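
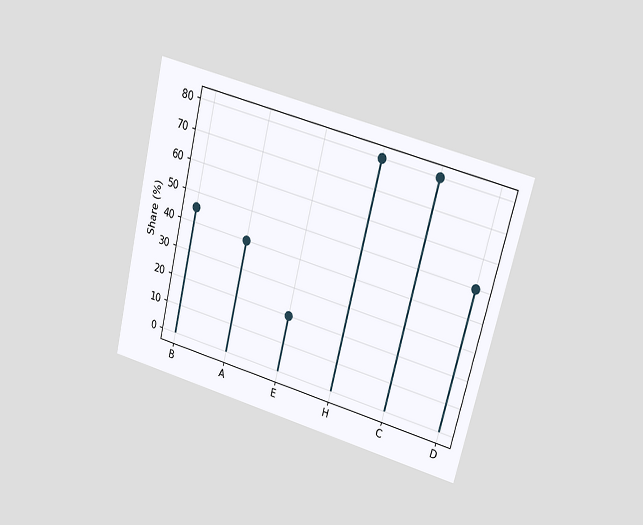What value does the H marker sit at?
The chart is tilted about 14° clockwise and viewed at a slight angle. The H marker sits at 80%.

80%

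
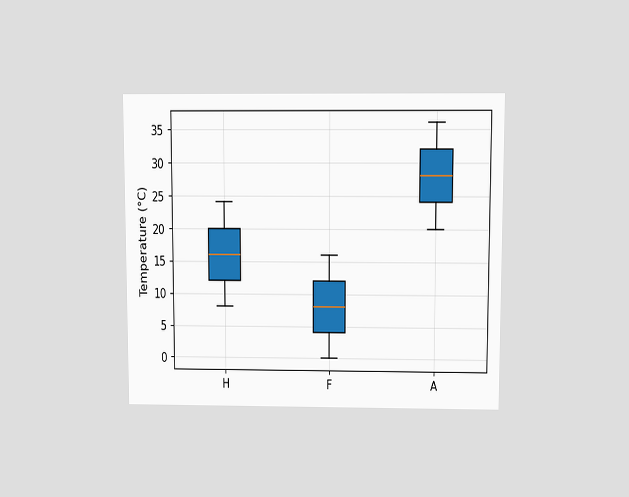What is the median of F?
8°C

The chart is viewed slightly from above. The median line in the F box sits at 8°C.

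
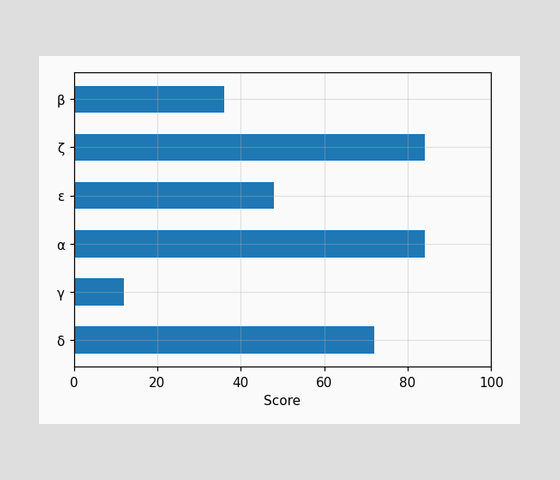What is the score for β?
36

Reading along the chart's x-axis, the β bar reaches 36.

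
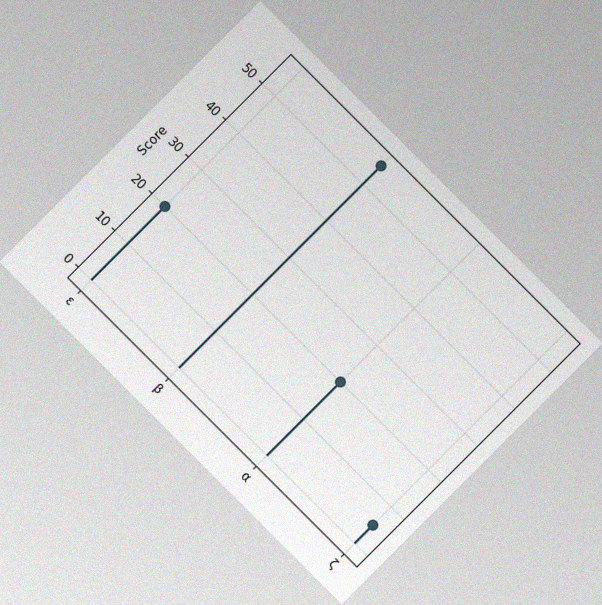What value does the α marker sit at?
The chart is tilted about 45° clockwise, with some photo noise. The α marker sits at 20.

20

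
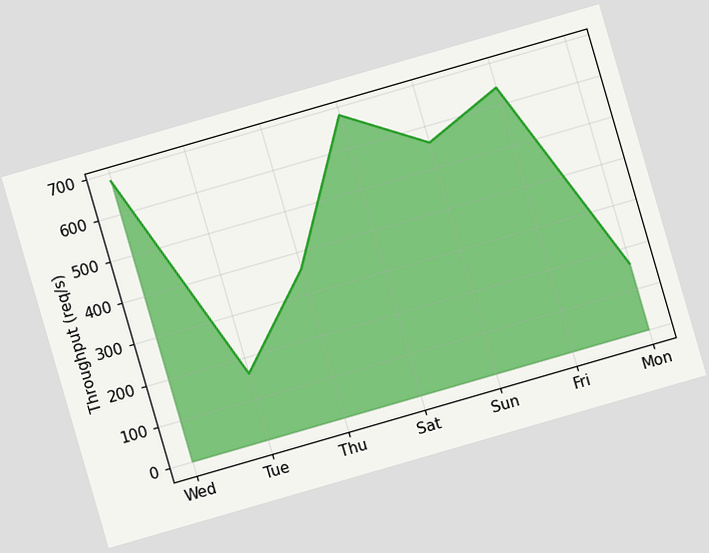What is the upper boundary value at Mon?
160req/s

The chart is tilted about 16° counter-clockwise. At Mon the upper boundary is at 160req/s.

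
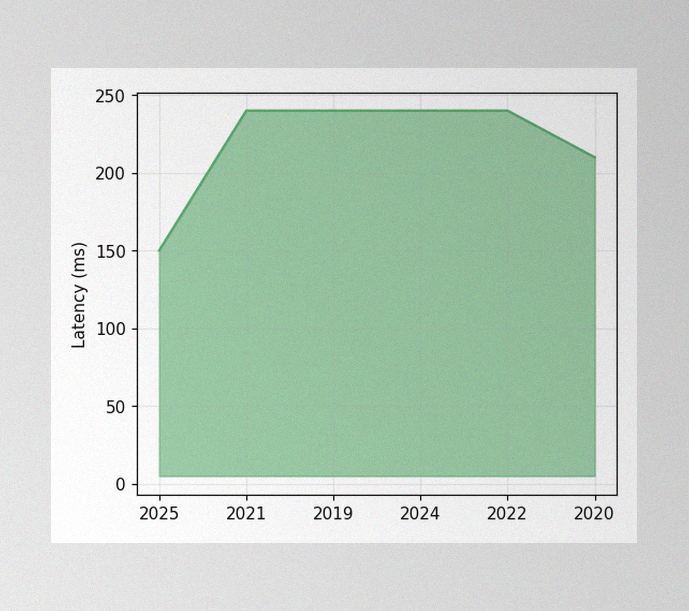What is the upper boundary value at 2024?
The image has some photo noise and uneven lighting. At 2024 the upper boundary is at 240ms.

240ms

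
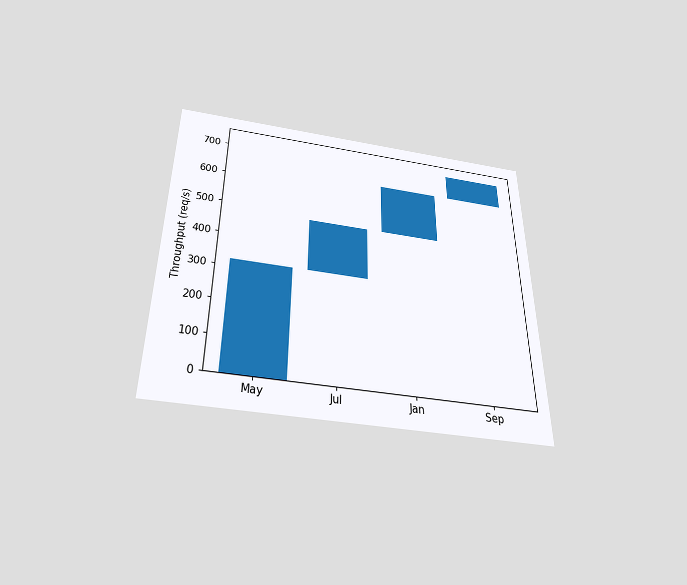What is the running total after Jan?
640req/s

The chart is viewed slightly from below. After Jan the running total reaches 640req/s.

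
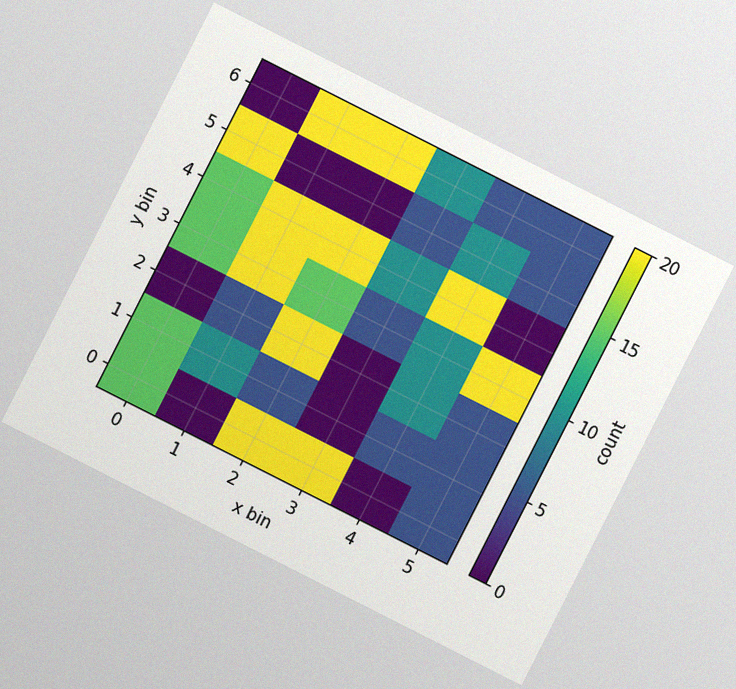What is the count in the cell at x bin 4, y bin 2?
10

The chart is tilted about 27° clockwise, with some photo noise. Matching the cell (4, 2) against the colorbar gives 10.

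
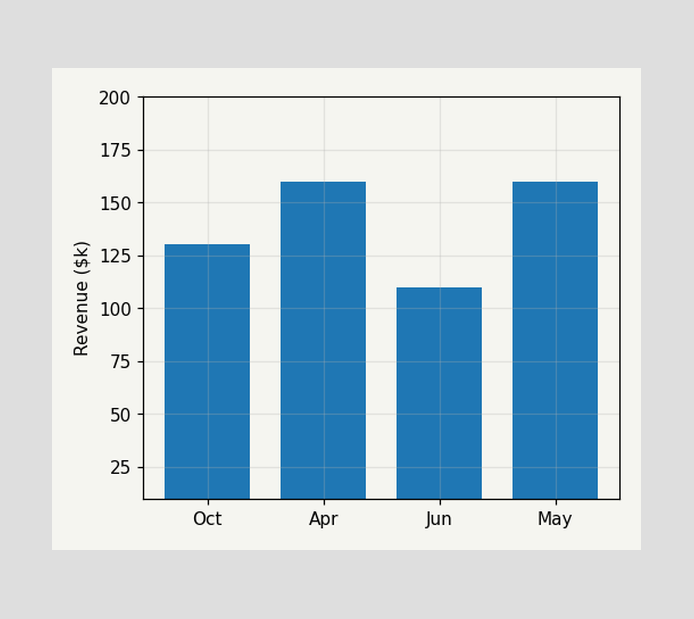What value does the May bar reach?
Reading along the chart's y-axis, the May bar reaches $160k.

$160k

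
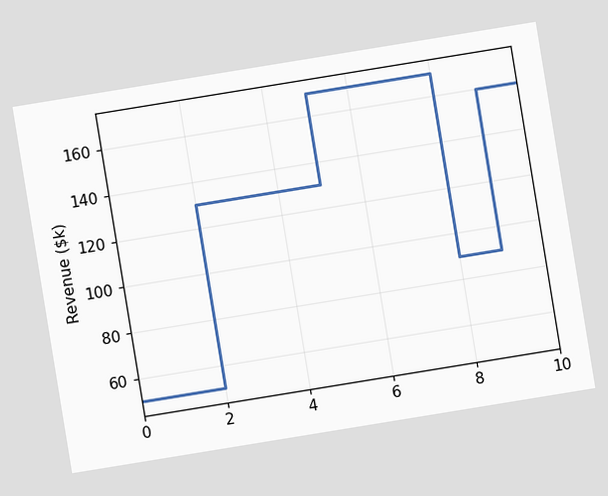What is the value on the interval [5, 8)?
$170k

The chart is tilted about 9° counter-clockwise. On [5, 8) the step sits at $170k.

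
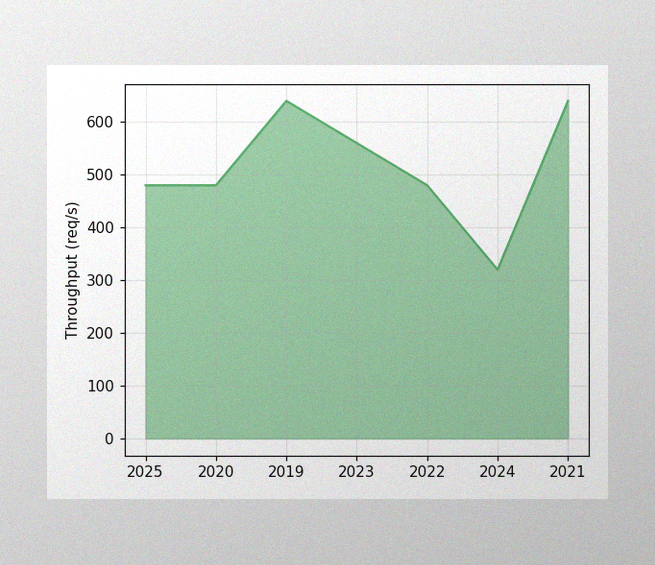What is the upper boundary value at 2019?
640req/s

The image has some photo noise and uneven lighting. At 2019 the upper boundary is at 640req/s.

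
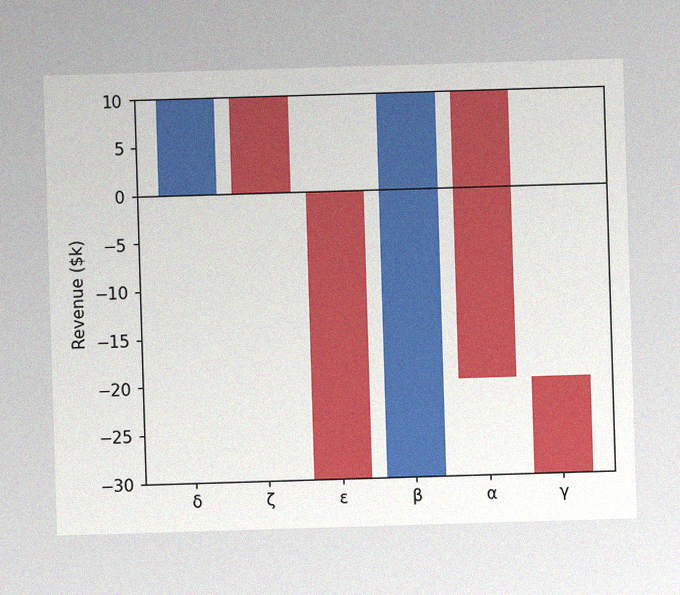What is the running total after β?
The image has some photo noise and uneven lighting. After β the running total reaches $10k.

$10k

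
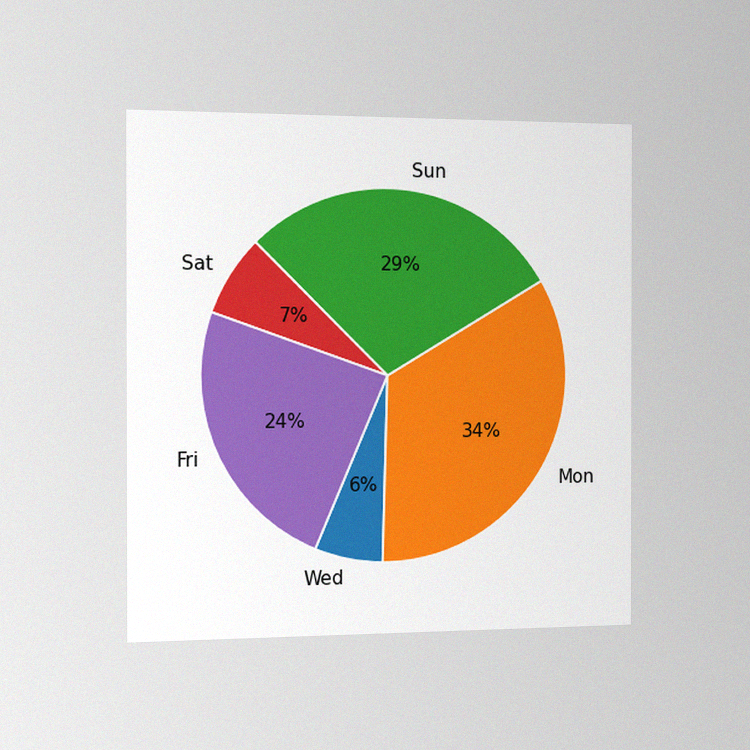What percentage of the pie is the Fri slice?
24%

The chart is viewed slightly from the left, with some photo noise. The Fri slice takes up 24% of the pie.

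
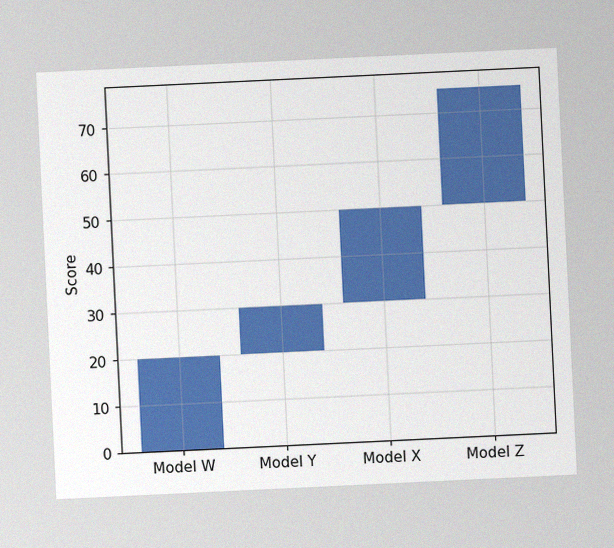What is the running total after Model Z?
The chart is tilted about 3° counter-clockwise, with some photo noise. After Model Z the running total reaches 75.

75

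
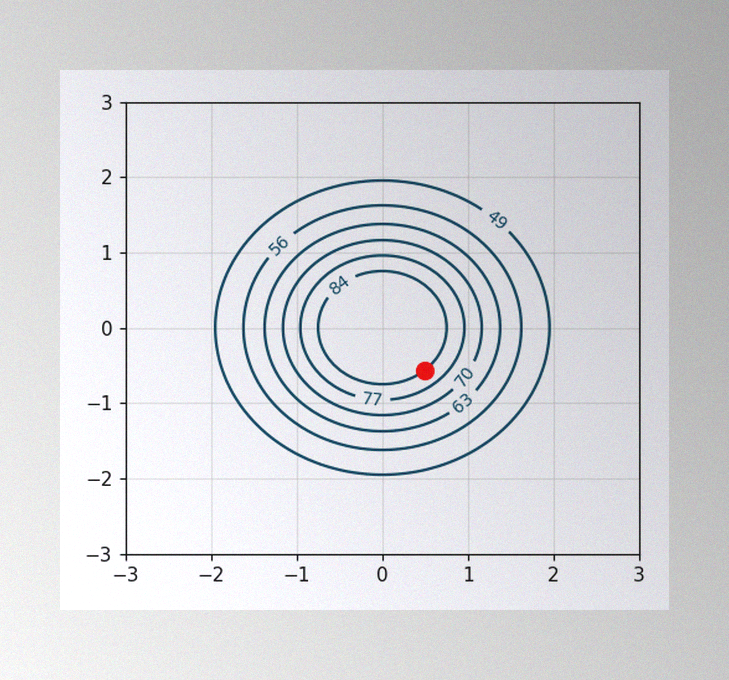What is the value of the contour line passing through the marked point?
The image has some photo noise and uneven lighting. The marked point sits on the contour labelled 84.

84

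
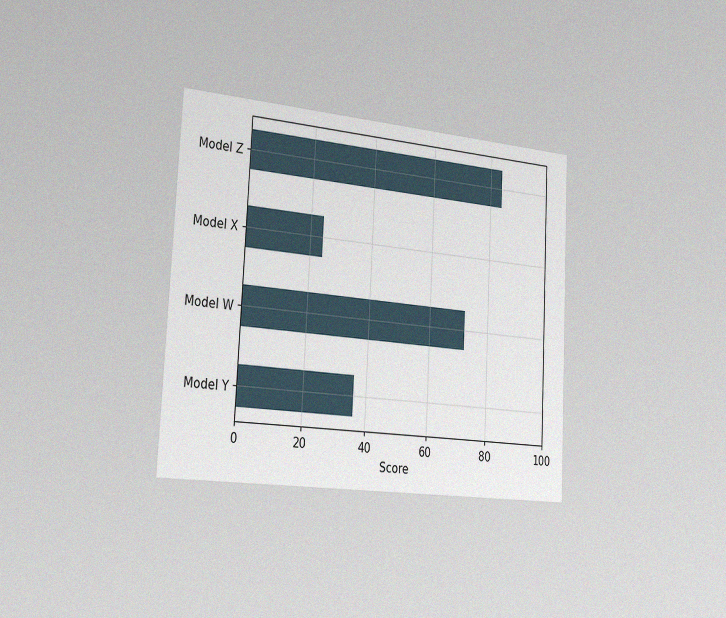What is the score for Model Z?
84

The chart is tilted about 3° clockwise and viewed slightly from the left, with some photo noise. Reading along the chart's x-axis, the Model Z bar reaches 84.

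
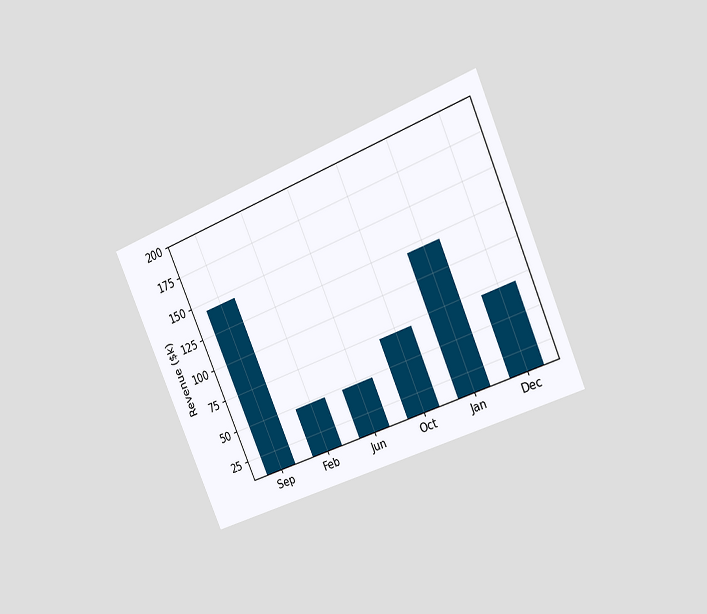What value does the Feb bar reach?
The chart is tilted about 23° counter-clockwise and viewed slightly from the right. Reading along the chart's y-axis, the Feb bar reaches $48k.

$48k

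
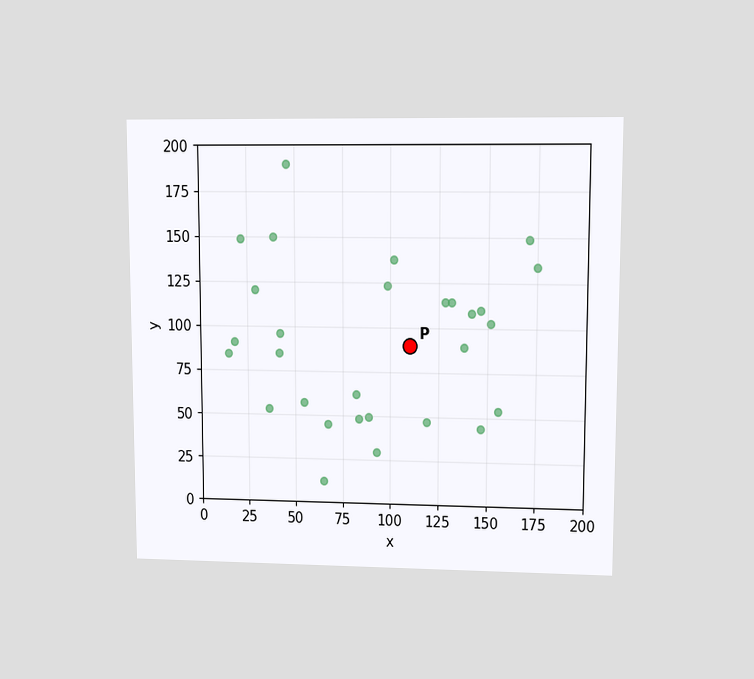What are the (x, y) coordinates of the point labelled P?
(110, 90)

The chart is viewed at a slight angle. Following the gridlines from P to each axis, P sits at (110, 90).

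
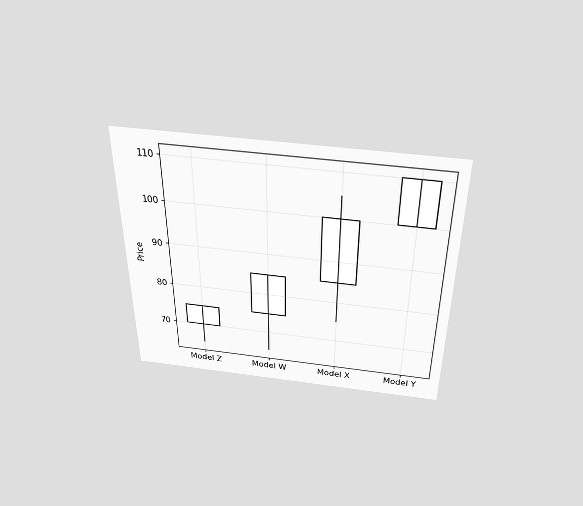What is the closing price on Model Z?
The chart is viewed slightly from above. The Model Z candle closes at 75.

75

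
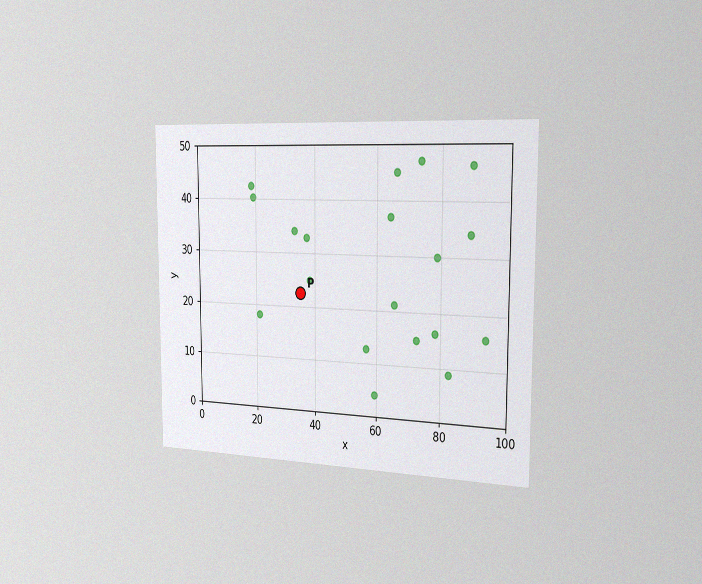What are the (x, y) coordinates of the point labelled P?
(35, 22.5)

The chart is viewed slightly from the right, with some photo noise. Following the gridlines from P to each axis, P sits at (35, 22.5).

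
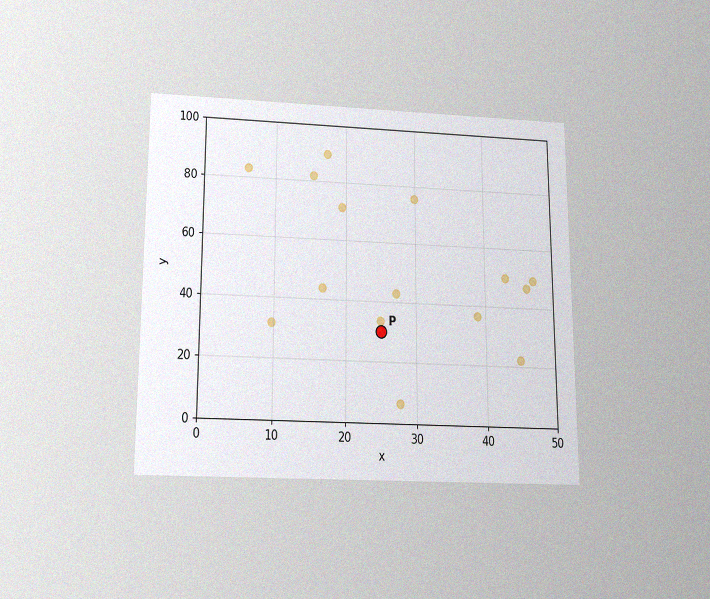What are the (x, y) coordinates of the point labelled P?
(25, 30)

The chart is viewed slightly from below, with some photo noise. Following the gridlines from P to each axis, P sits at (25, 30).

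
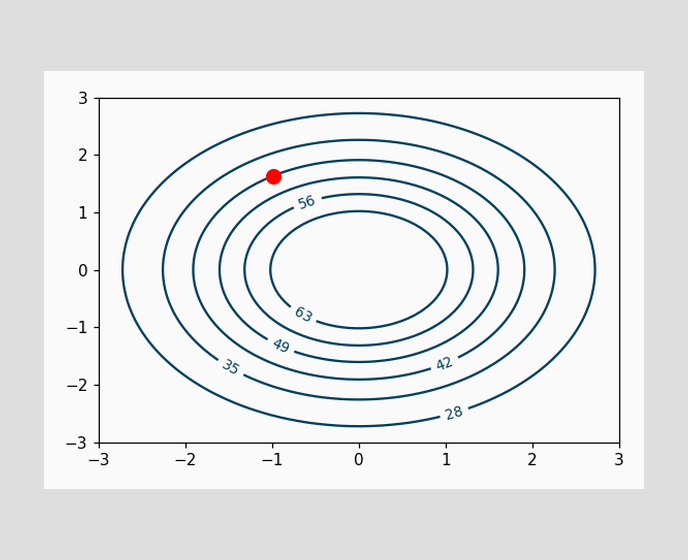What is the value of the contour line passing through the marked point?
The marked point sits on the contour labelled 42.

42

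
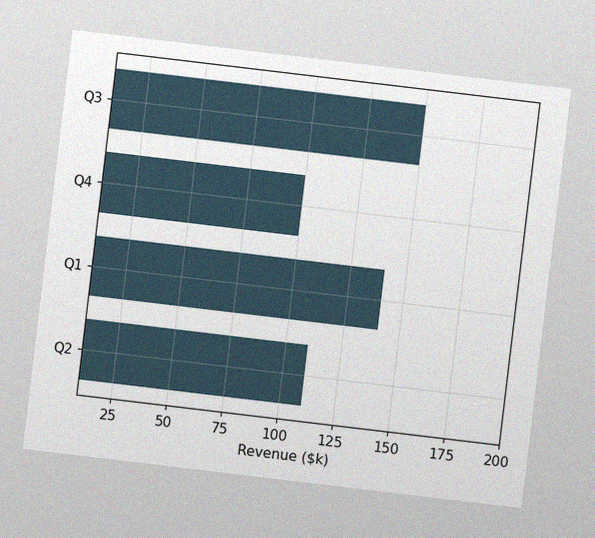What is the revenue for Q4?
The chart is tilted about 7° clockwise, with some photo noise. Reading along the chart's x-axis, the Q4 bar reaches $100k.

$100k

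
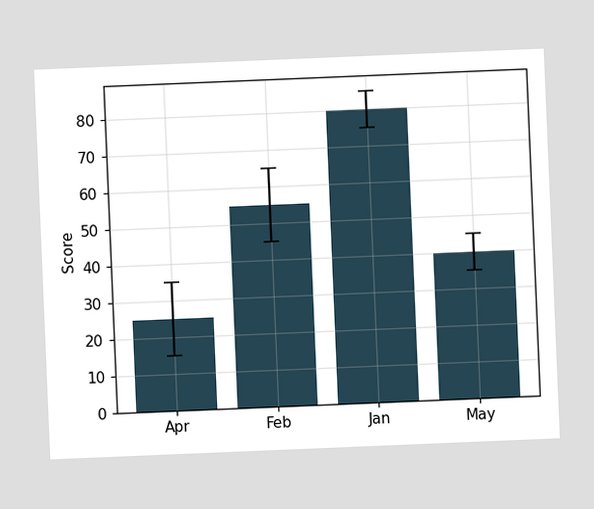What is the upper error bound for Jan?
The chart is tilted about 2° counter-clockwise. The Jan bar's upper whisker reaches 85.

85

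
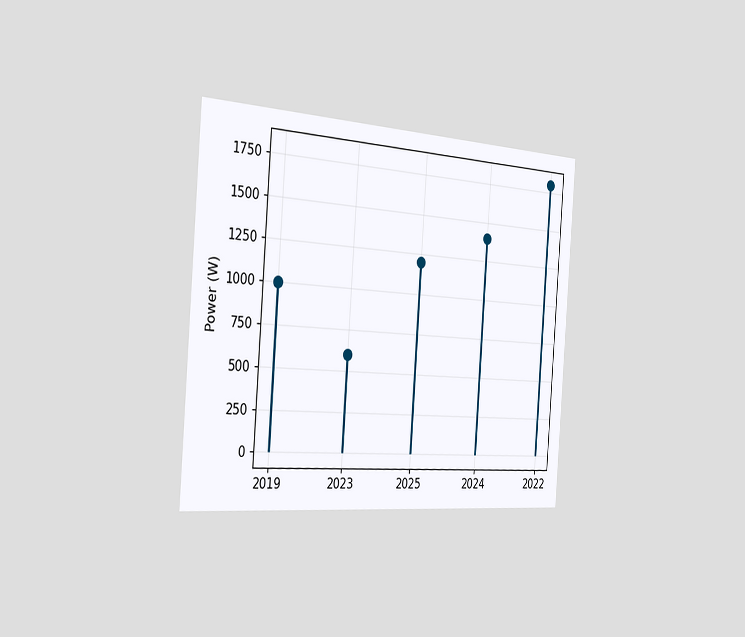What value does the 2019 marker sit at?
1000W

The chart is tilted about 4° clockwise and viewed slightly from the left. The 2019 marker sits at 1000W.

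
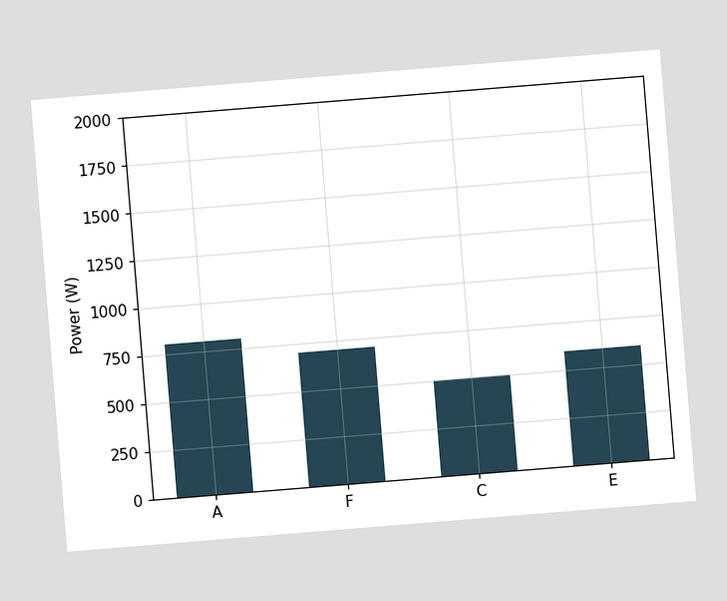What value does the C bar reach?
The chart is tilted about 5° counter-clockwise. Reading along the chart's y-axis, the C bar reaches 500W.

500W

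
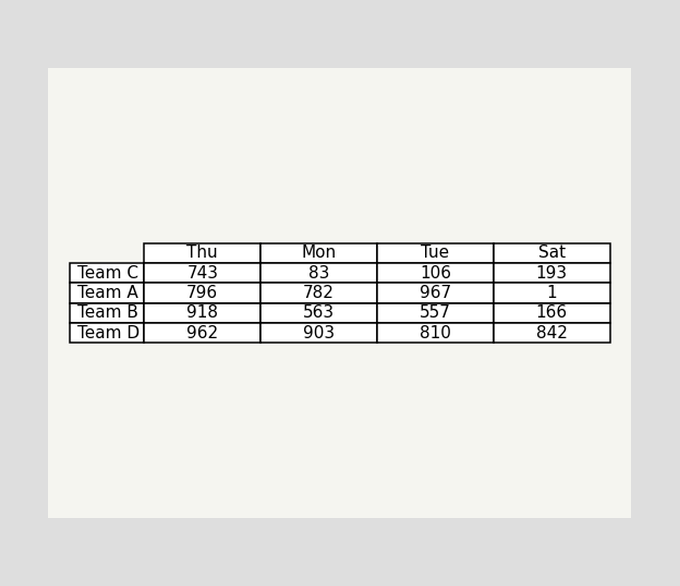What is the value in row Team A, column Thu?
The (Team A, Thu) cell reads 796.

796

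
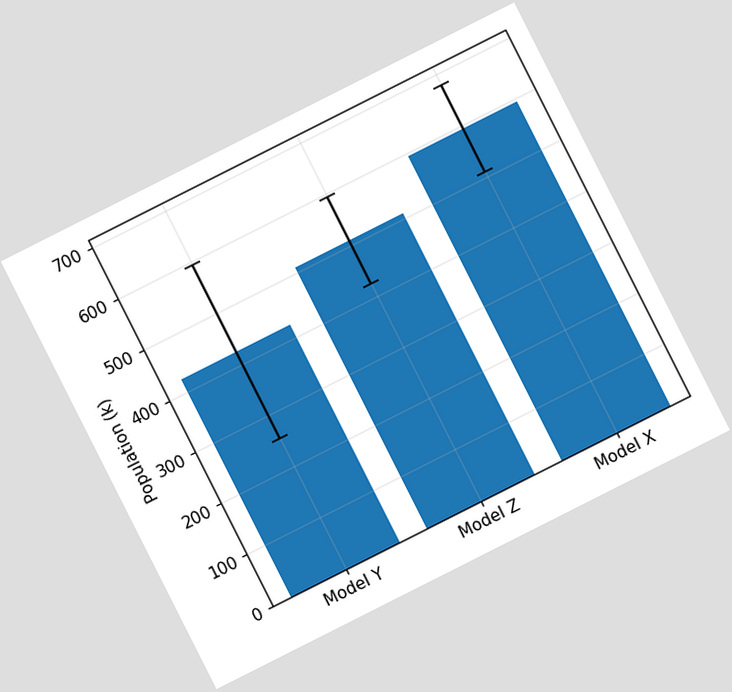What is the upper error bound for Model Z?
595k

The chart is tilted about 27° counter-clockwise. The Model Z bar's upper whisker reaches 595k.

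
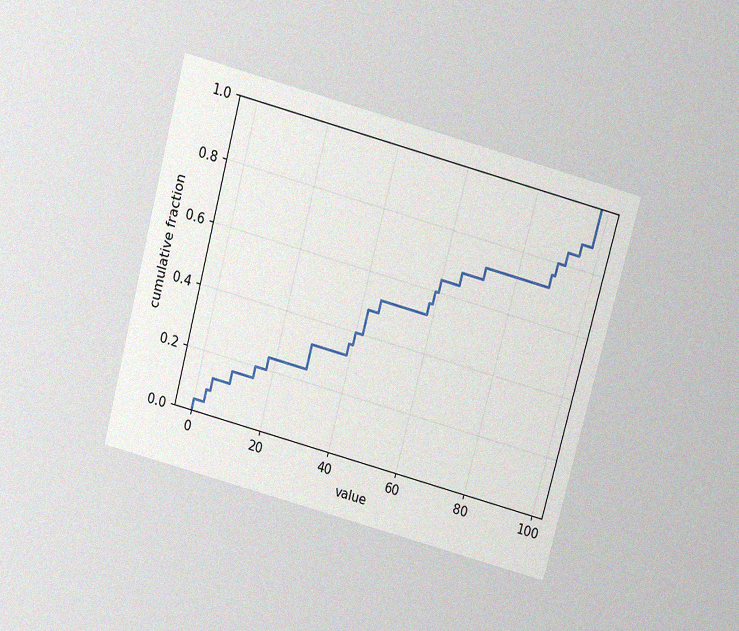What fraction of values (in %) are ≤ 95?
88%

The chart is tilted about 15° clockwise and viewed slightly from above, with some photo noise. At x=95 the ECDF step is at 88%.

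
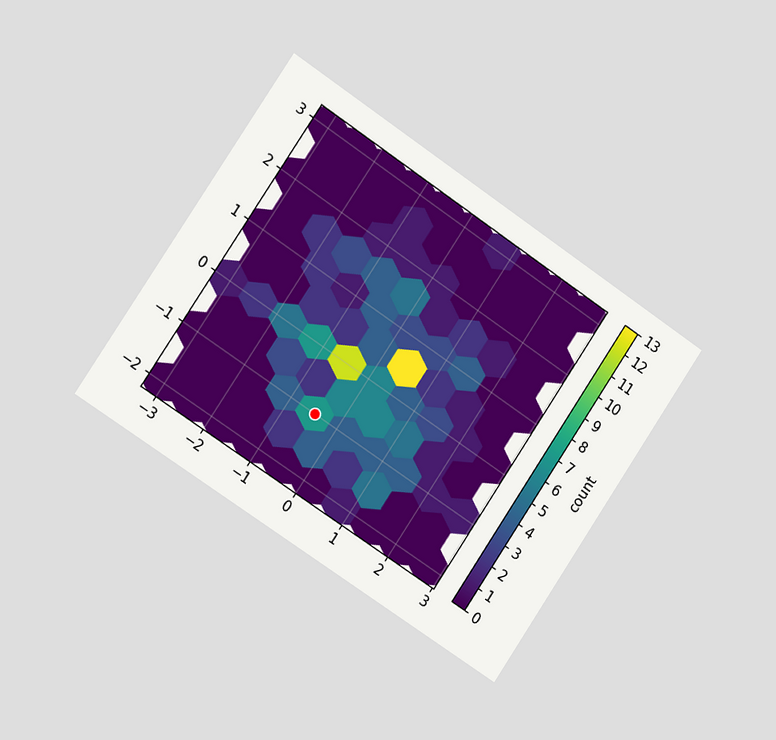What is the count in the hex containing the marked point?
7

The chart is tilted about 34° clockwise and viewed slightly from the left. The marked hex reads 7 on the colorbar.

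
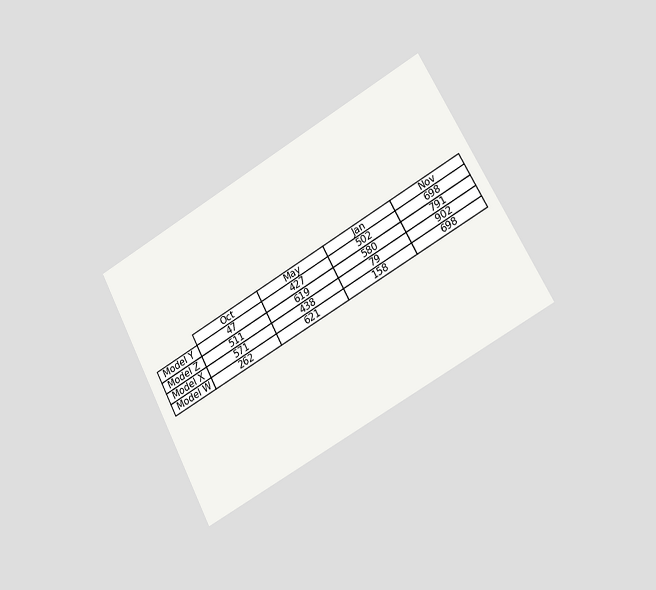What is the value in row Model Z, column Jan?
580

The chart is tilted about 28° counter-clockwise and viewed slightly from the right. The (Model Z, Jan) cell reads 580.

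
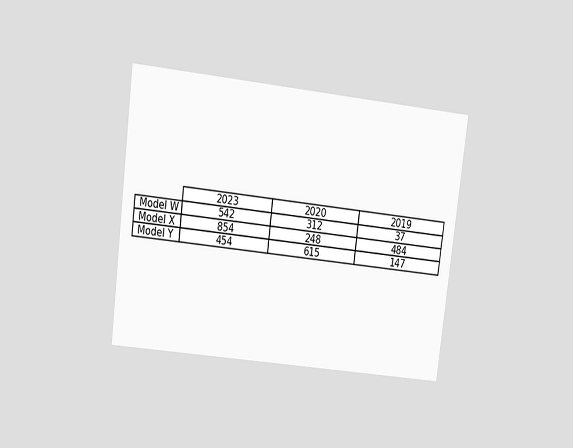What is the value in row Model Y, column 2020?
615

The chart is tilted about 7° clockwise and viewed at a slight angle. The (Model Y, 2020) cell reads 615.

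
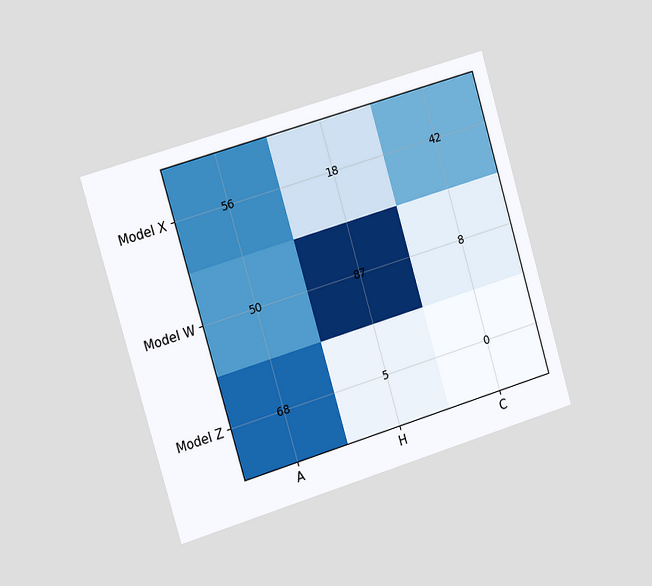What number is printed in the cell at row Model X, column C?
The chart is tilted about 17° counter-clockwise and viewed slightly from the left. The (Model X, C) cell reads 42.

42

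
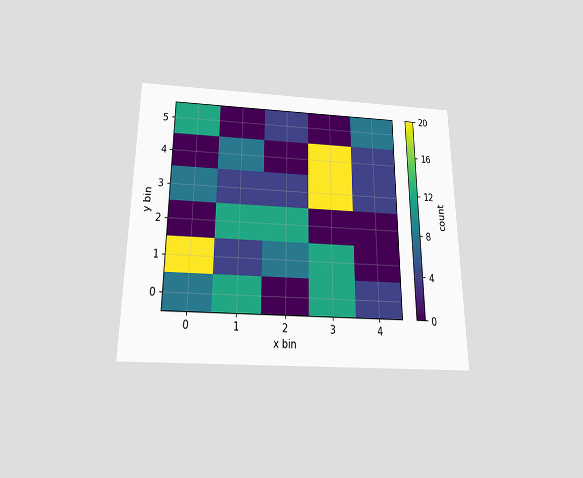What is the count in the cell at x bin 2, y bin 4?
The chart is viewed slightly from below. Matching the cell (2, 4) against the colorbar gives 0.

0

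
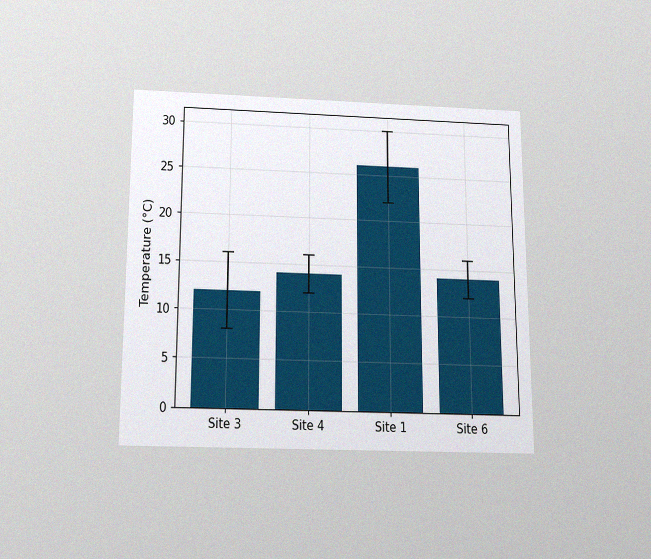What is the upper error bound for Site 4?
The chart is viewed slightly from below, with some photo noise. The Site 4 bar's upper whisker reaches 16°C.

16°C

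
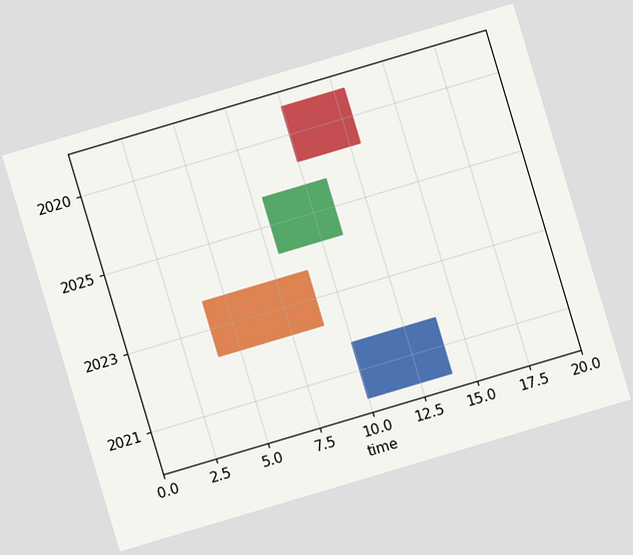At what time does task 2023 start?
The chart is tilted about 17° counter-clockwise. The 2023 bar begins at t=4.

4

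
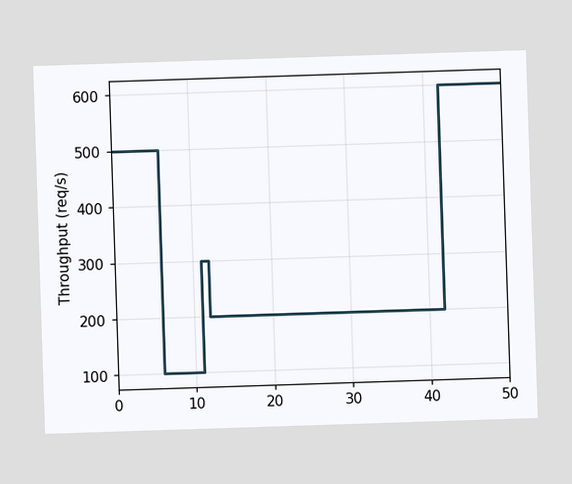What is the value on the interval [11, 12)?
On [11, 12) the step sits at 300req/s.

300req/s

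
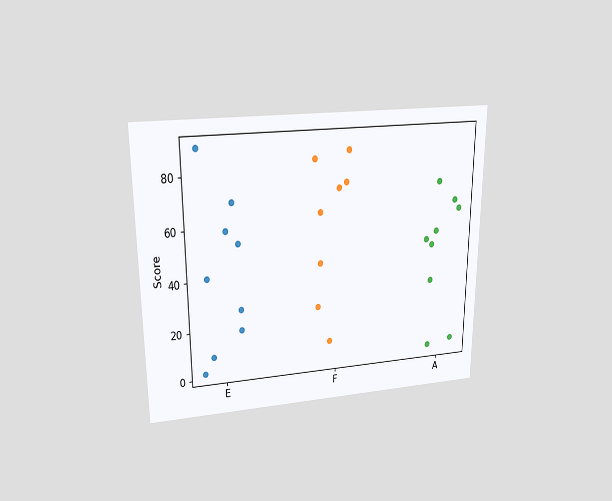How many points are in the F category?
The chart is viewed slightly from above. Counting the markers in the F column gives 8.

8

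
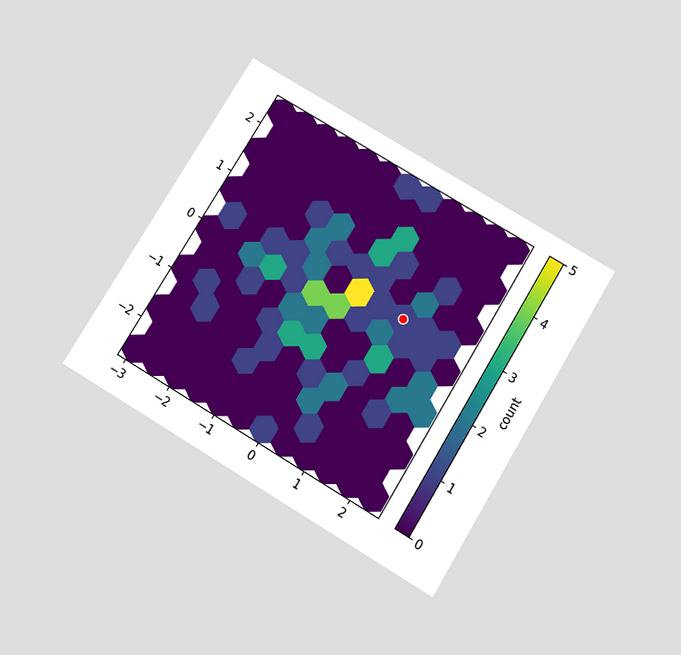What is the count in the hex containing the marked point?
1

The chart is tilted about 31° clockwise and viewed slightly from below. The marked hex reads 1 on the colorbar.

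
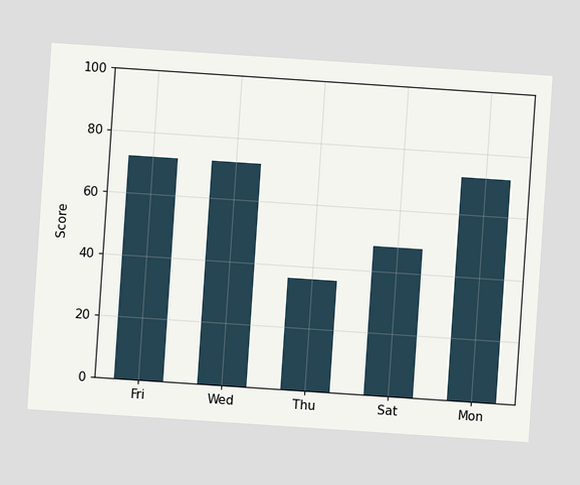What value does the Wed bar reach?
72

The chart is tilted about 4° clockwise. Reading along the chart's y-axis, the Wed bar reaches 72.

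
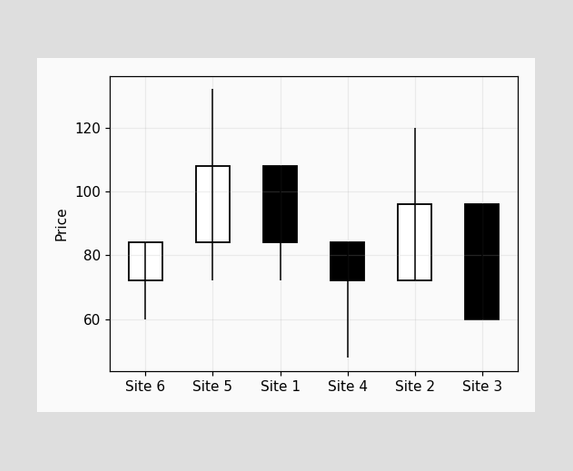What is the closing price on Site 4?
72

The Site 4 candle closes at 72.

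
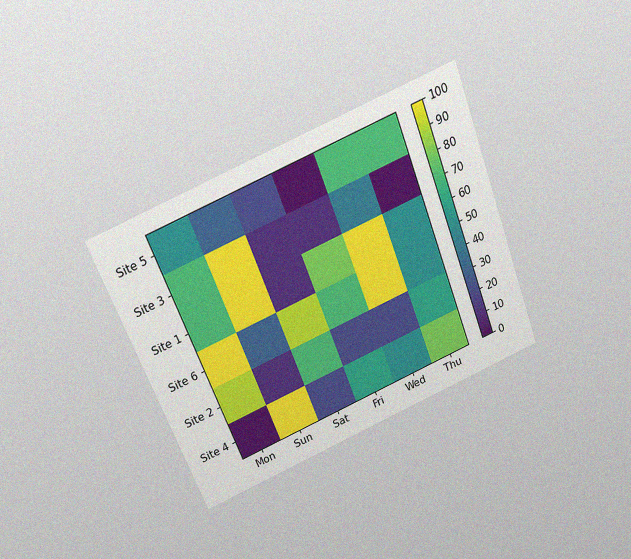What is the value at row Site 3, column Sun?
The chart is tilted about 21° counter-clockwise and viewed slightly from above, with some photo noise. Matching cell (Site 3, Sun) against the colorbar gives 100.

100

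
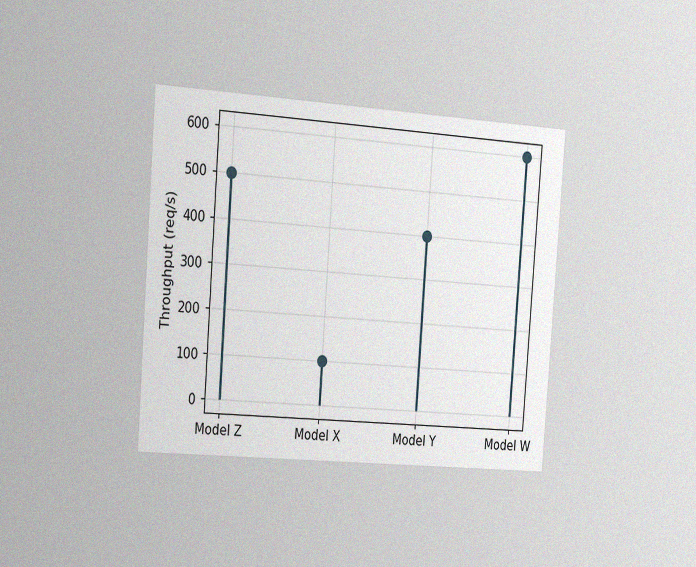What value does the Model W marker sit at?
600req/s

The chart is tilted about 4° clockwise and viewed slightly from the left, with some photo noise. The Model W marker sits at 600req/s.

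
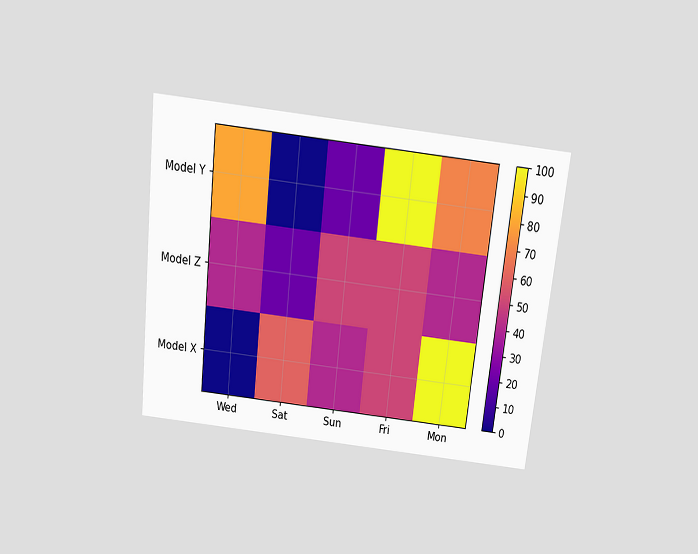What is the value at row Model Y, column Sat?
0

The chart is tilted about 6° clockwise and viewed slightly from above. Matching cell (Model Y, Sat) against the colorbar gives 0.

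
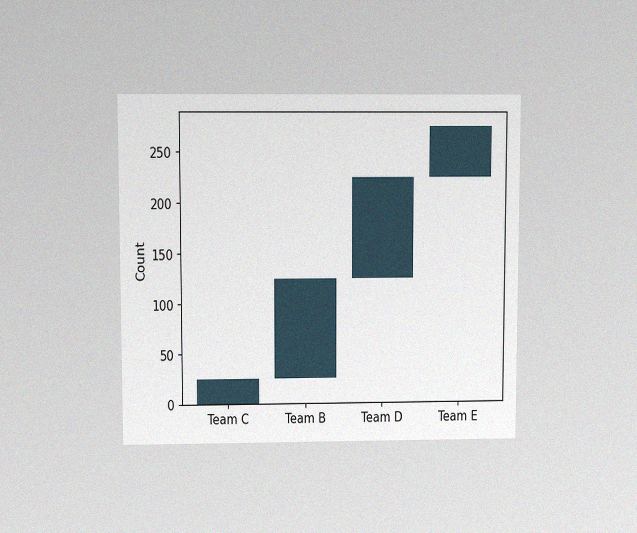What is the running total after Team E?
275

The chart is viewed slightly from above, with some photo noise. After Team E the running total reaches 275.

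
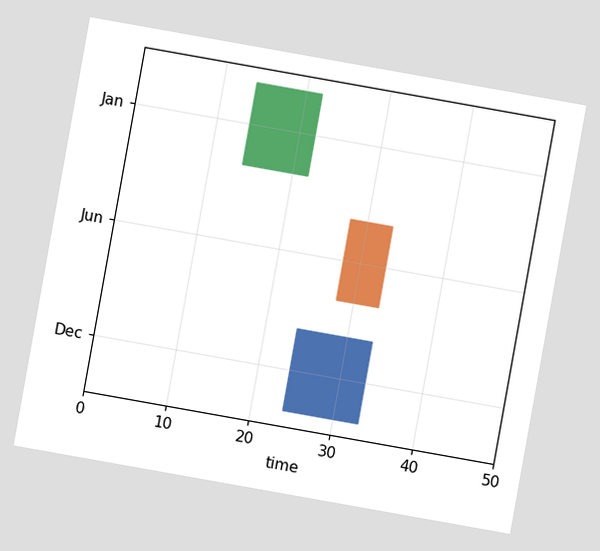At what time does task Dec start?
The chart is tilted about 10° clockwise. The Dec bar begins at t=24.

24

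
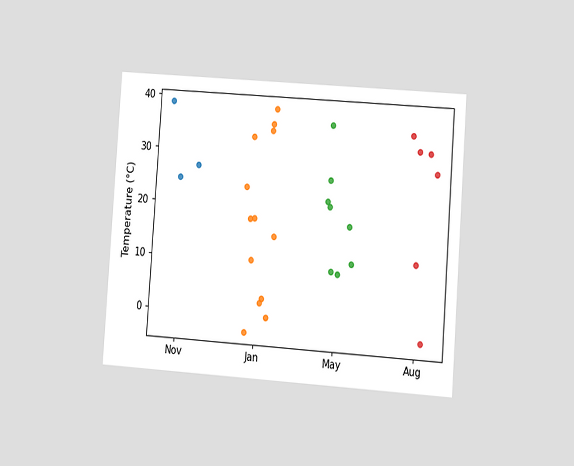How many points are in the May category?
The chart is tilted about 4° clockwise and viewed slightly from the right. Counting the markers in the May column gives 8.

8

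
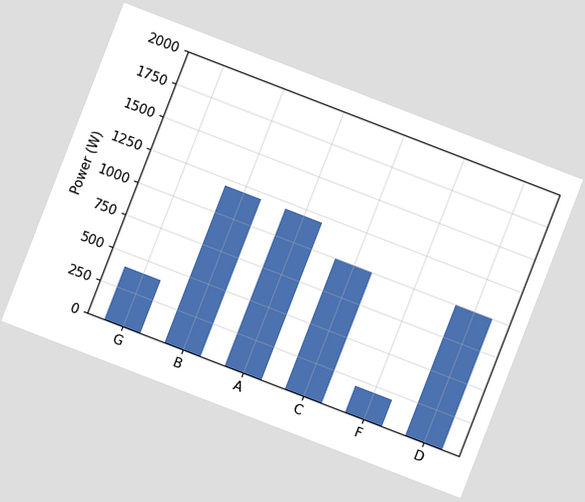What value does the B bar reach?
The chart is tilted about 21° clockwise. Reading along the chart's y-axis, the B bar reaches 1200W.

1200W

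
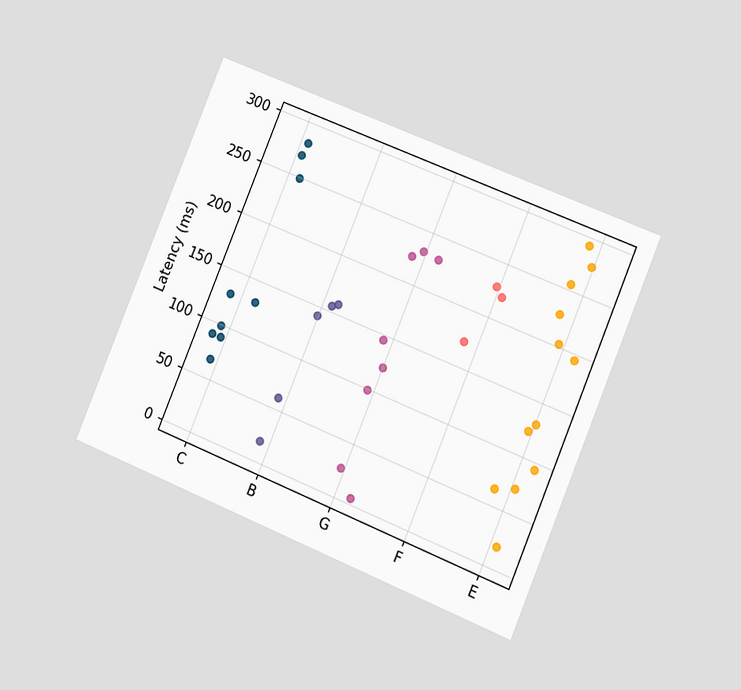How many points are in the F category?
The chart is tilted about 22° clockwise and viewed at a slight angle. Counting the markers in the F column gives 3.

3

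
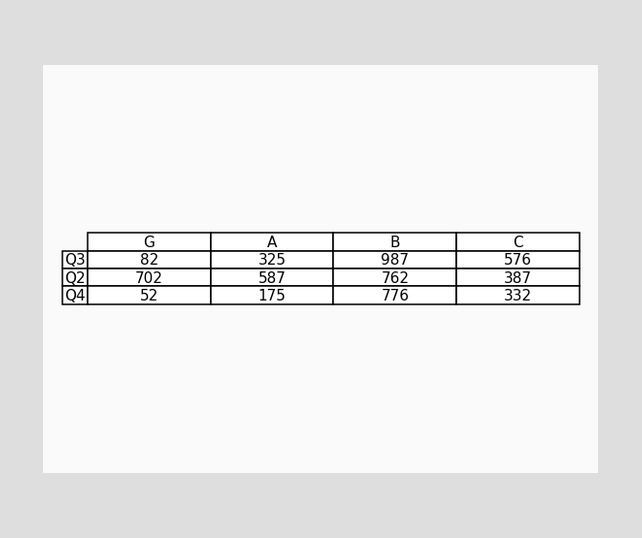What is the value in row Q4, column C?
332

The (Q4, C) cell reads 332.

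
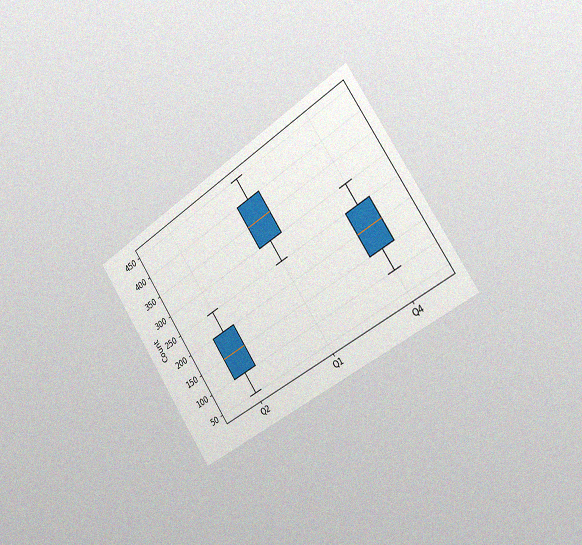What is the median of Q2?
The chart is tilted about 34° counter-clockwise and viewed slightly from the right, with some photo noise. The median line in the Q2 box sits at 150.

150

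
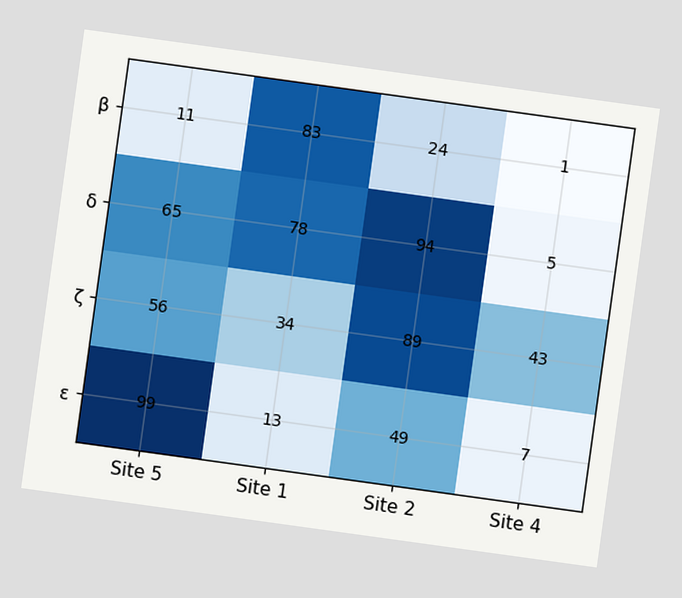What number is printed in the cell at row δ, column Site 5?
The chart is tilted about 8° clockwise. The (δ, Site 5) cell reads 65.

65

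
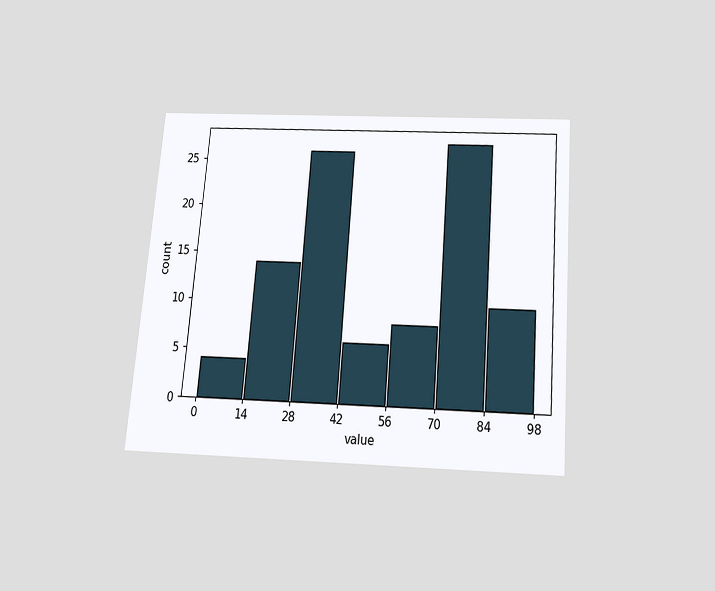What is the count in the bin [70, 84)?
27

The chart is tilted about 5° clockwise and viewed slightly from below. The [70, 84) bin has height 27.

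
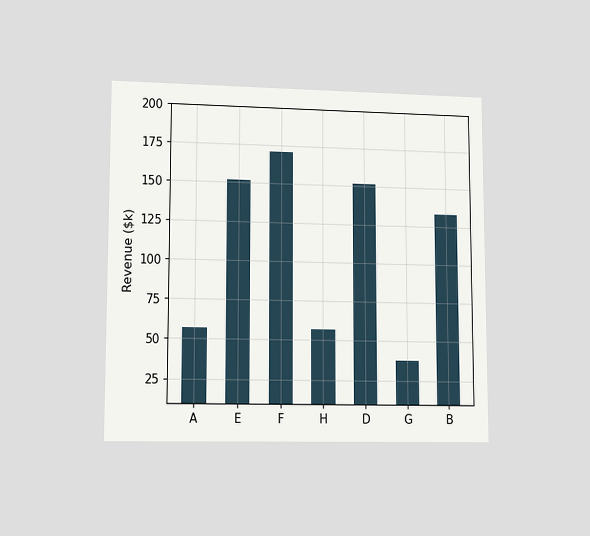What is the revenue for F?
$171k

The chart is viewed at a slight angle. Reading along the chart's y-axis, the F bar reaches $171k.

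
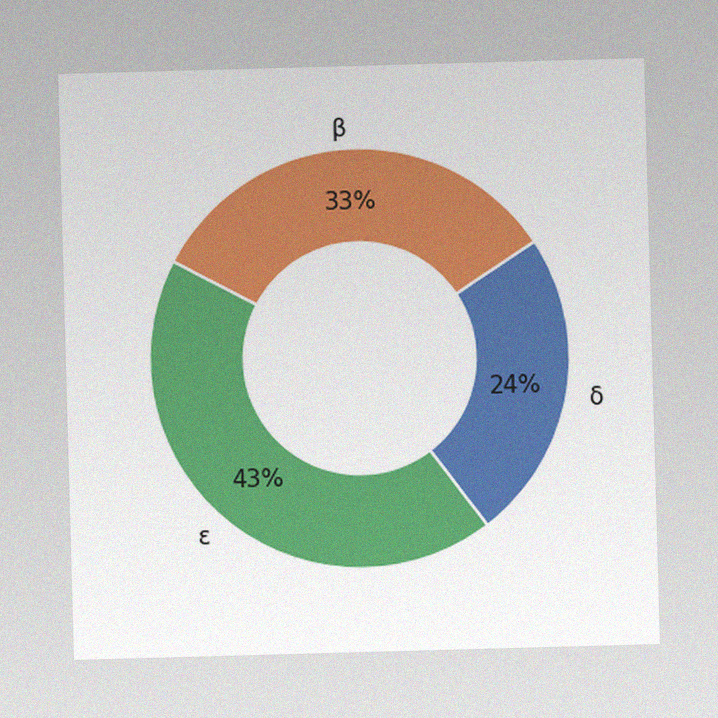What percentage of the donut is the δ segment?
The image has some photo noise and uneven lighting. The δ segment takes up 24% of the ring.

24%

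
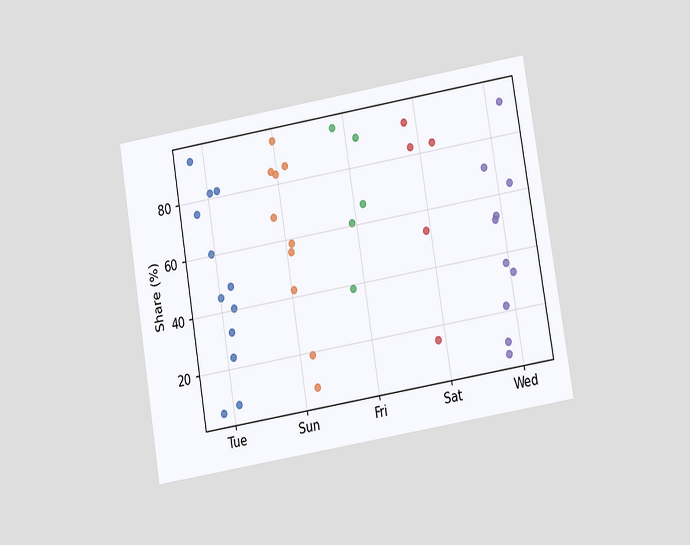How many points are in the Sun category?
10

The chart is tilted about 9° counter-clockwise and viewed at a slight angle. Counting the markers in the Sun column gives 10.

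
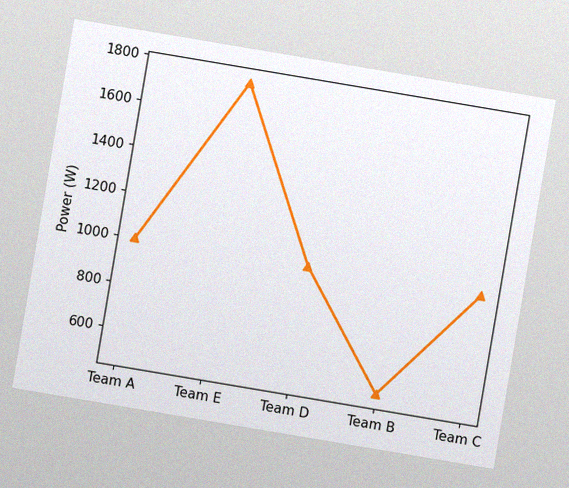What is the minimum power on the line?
500W

The chart is tilted about 10° clockwise, with some photo noise. The lowest point is at Team B, and reading across to the y-axis gives 500W.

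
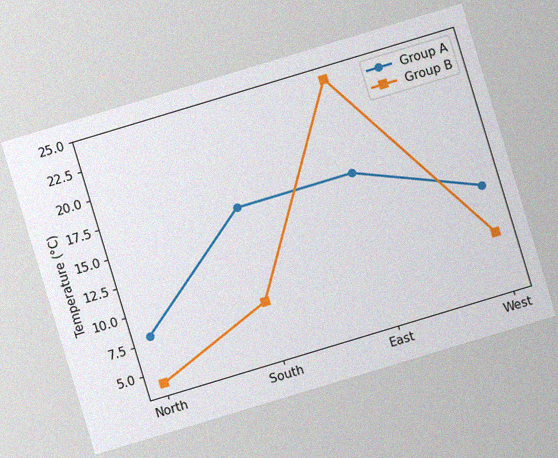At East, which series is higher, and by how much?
The chart is tilted about 17° counter-clockwise, with some photo noise. At East, Group B sits above the other line by 8°C.

Group B, by 8°C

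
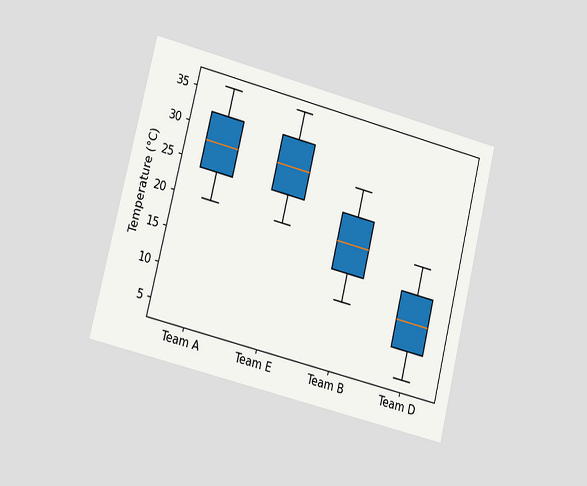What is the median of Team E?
28°C

The chart is tilted about 14° clockwise and viewed slightly from the left. The median line in the Team E box sits at 28°C.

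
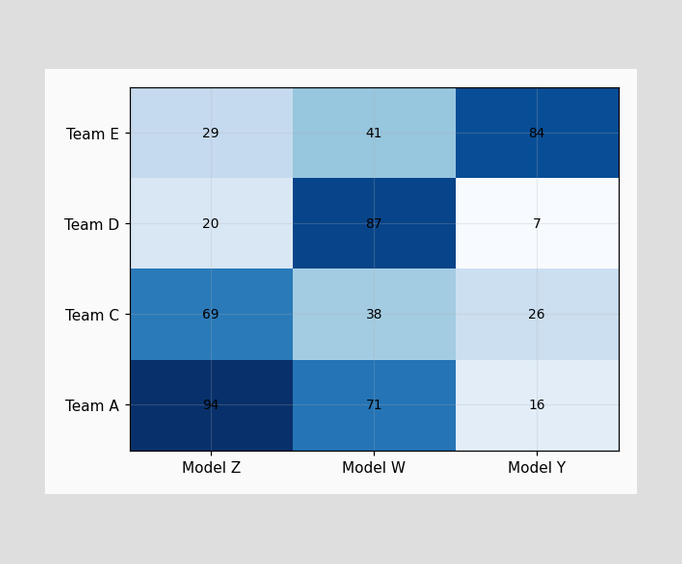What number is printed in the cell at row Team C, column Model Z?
The (Team C, Model Z) cell reads 69.

69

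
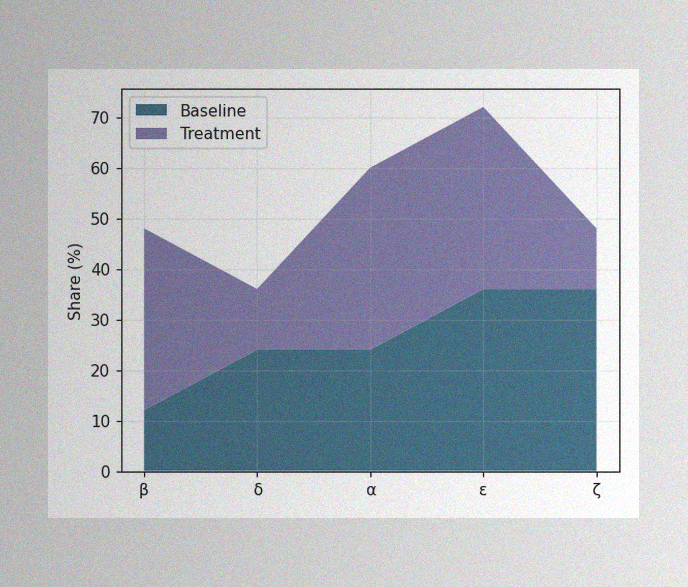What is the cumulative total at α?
60%

The image has some photo noise and uneven lighting. The stacked total at α reaches 60%.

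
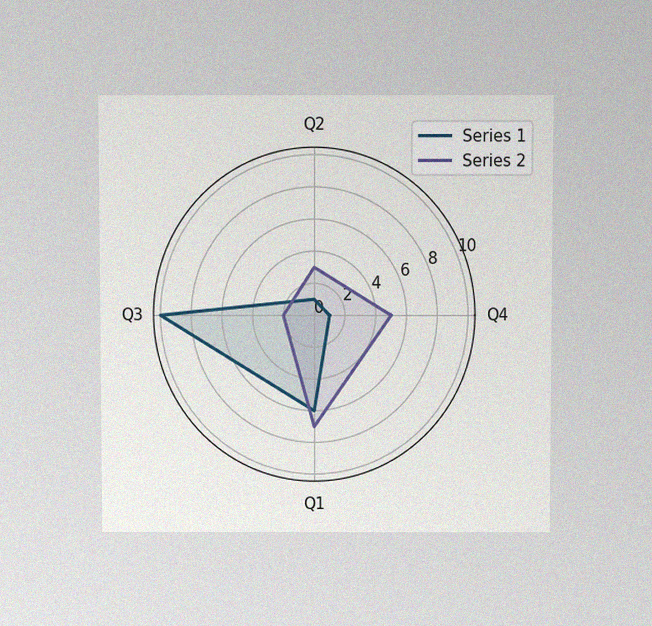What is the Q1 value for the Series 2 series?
7

The chart is viewed slightly from above, with some photo noise. On the Q1 axis, Series 2 reaches 7.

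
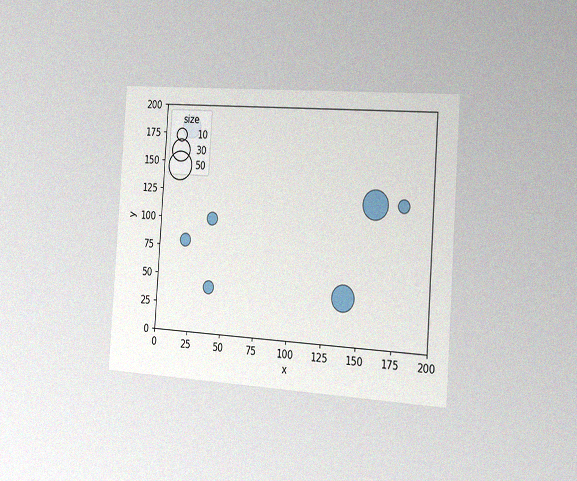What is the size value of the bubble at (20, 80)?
10

The chart is tilted about 4° clockwise and viewed slightly from the right, with some photo noise. Matching the bubble at (20, 80) against the size legend gives 10.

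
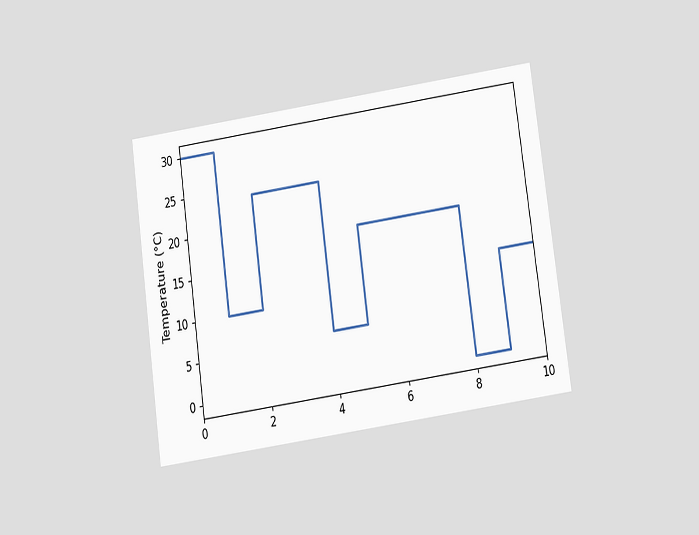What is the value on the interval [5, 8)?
18°C

The chart is tilted about 8° counter-clockwise and viewed slightly from below. On [5, 8) the step sits at 18°C.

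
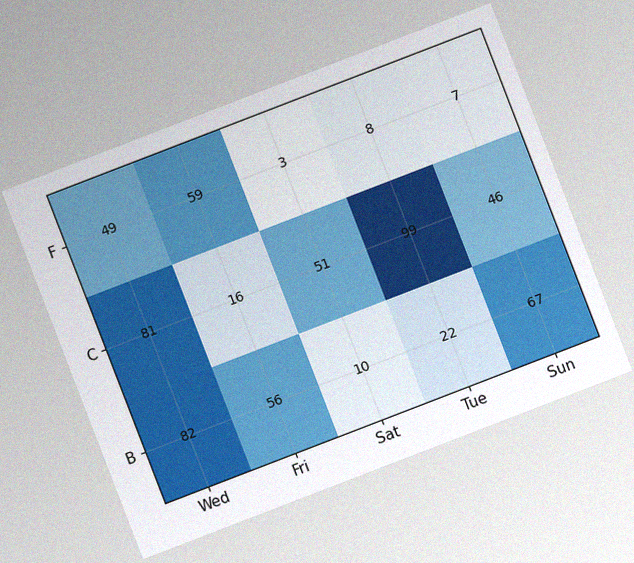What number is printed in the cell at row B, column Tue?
22

The chart is tilted about 21° counter-clockwise, with some photo noise. The (B, Tue) cell reads 22.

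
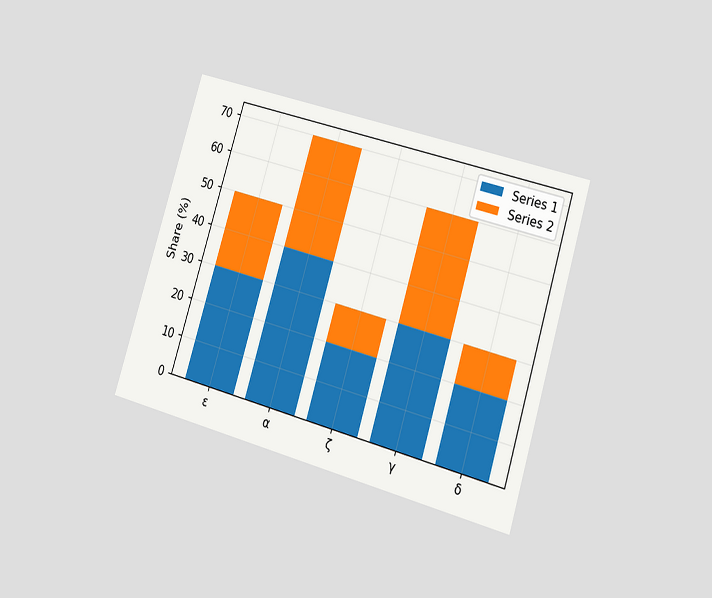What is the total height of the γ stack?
The chart is tilted about 17° clockwise and viewed at a slight angle. The γ stack's top reaches 60% on the y-axis.

60%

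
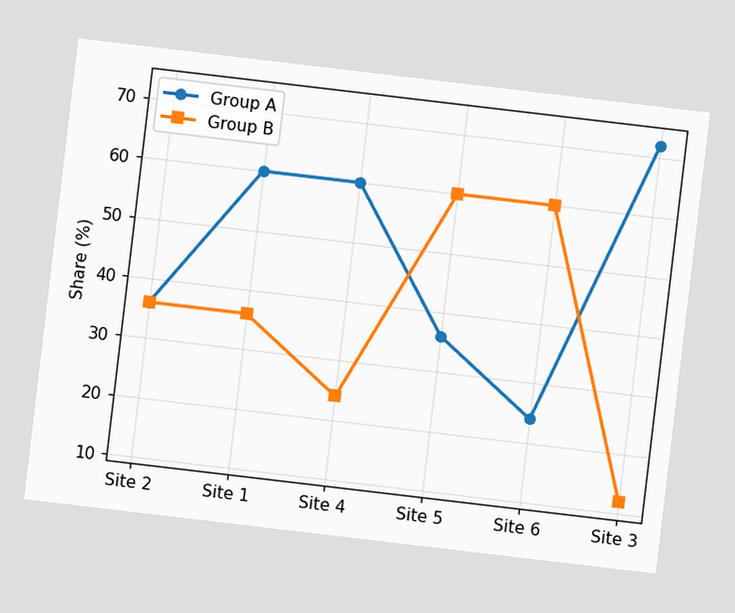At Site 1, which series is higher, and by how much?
Group A, by 24%

The chart is tilted about 7° clockwise. At Site 1, Group A sits above the other line by 24%.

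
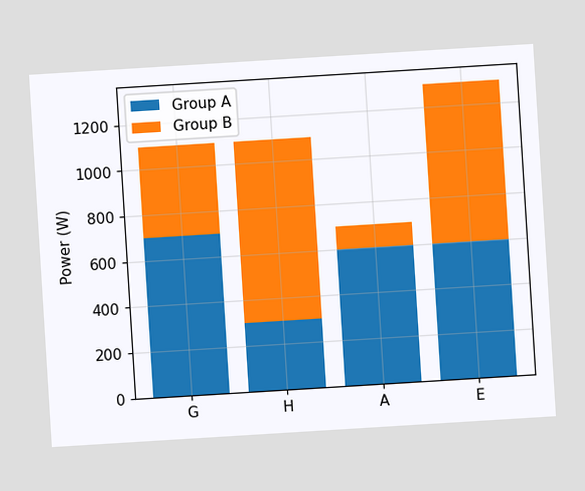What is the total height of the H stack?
1100W

The chart is tilted about 4° counter-clockwise. The H stack's top reaches 1100W on the y-axis.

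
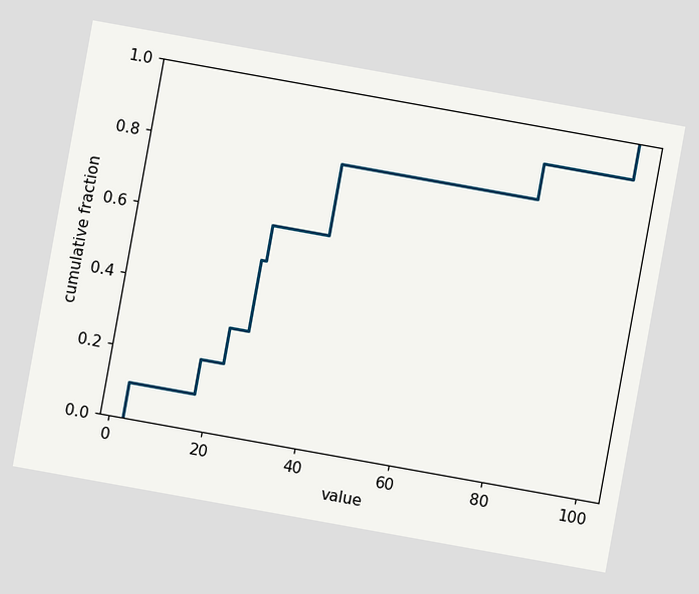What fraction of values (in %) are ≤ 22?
The chart is tilted about 10° clockwise. At x=22 the ECDF step is at 30%.

30%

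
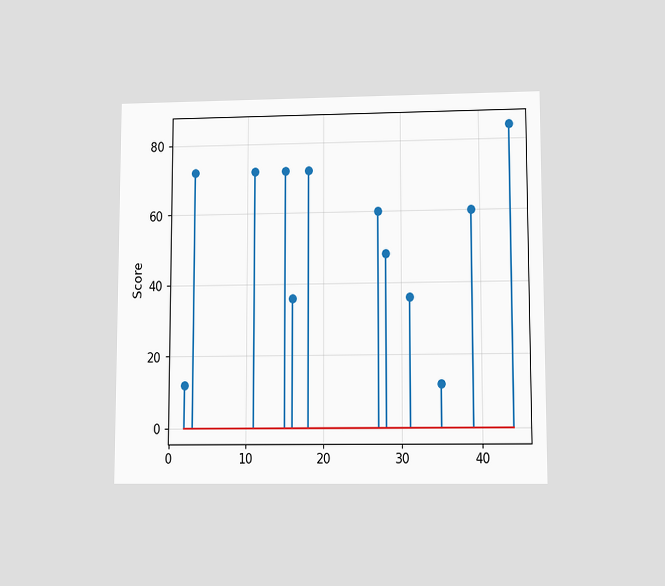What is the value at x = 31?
36

The chart is viewed at a slight angle. The stem at x=31 reaches 36.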